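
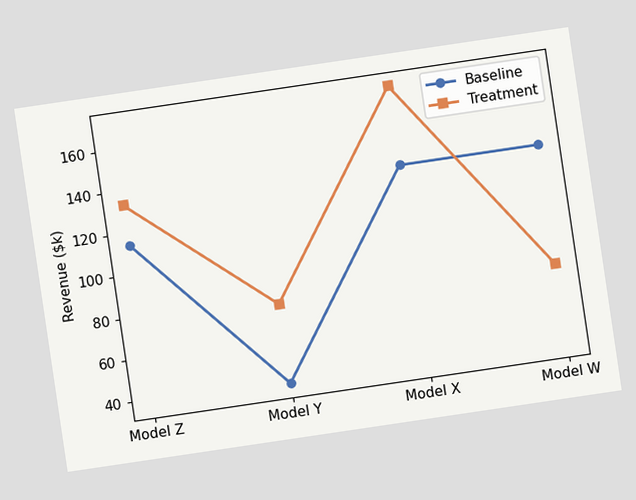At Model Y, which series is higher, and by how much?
The chart is tilted about 8° counter-clockwise. At Model Y, Treatment sits above the other line by $38k.

Treatment, by $38k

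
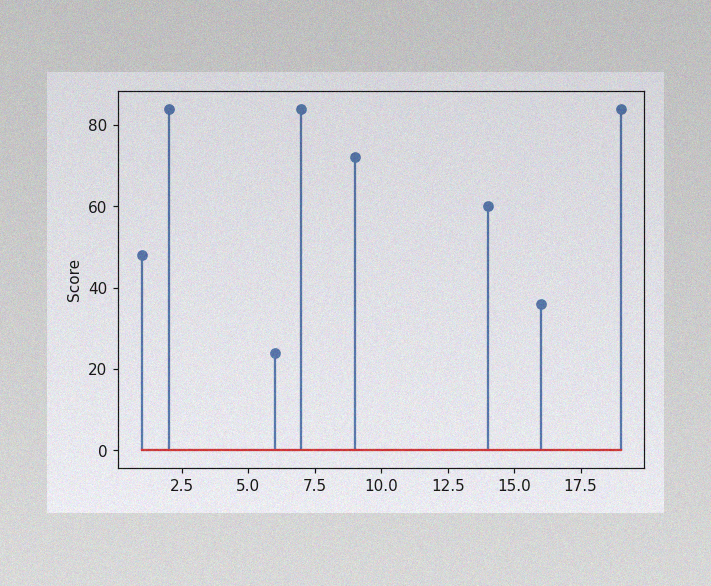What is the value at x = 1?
The image has some photo noise and uneven lighting. The stem at x=1 reaches 48.

48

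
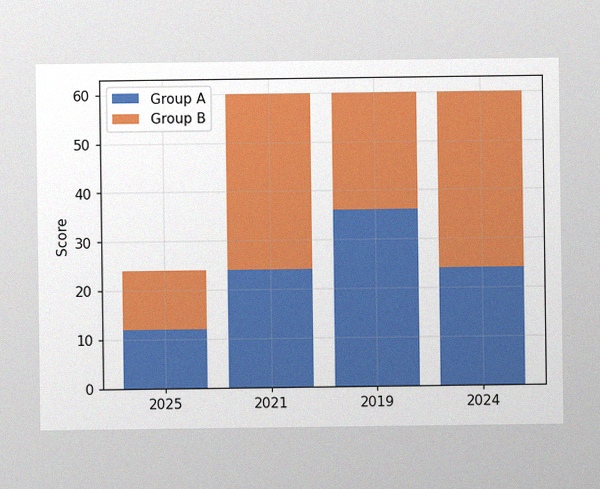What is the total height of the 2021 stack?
The image has some photo noise and uneven lighting. The 2021 stack's top reaches 60 on the y-axis.

60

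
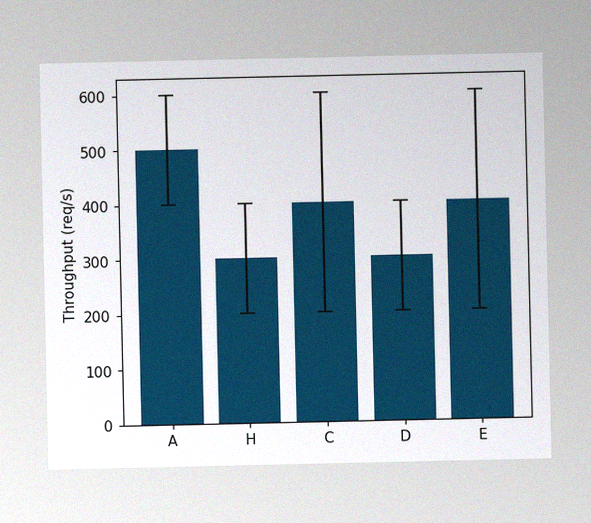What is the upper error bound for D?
The image has some photo noise and uneven lighting. The D bar's upper whisker reaches 400req/s.

400req/s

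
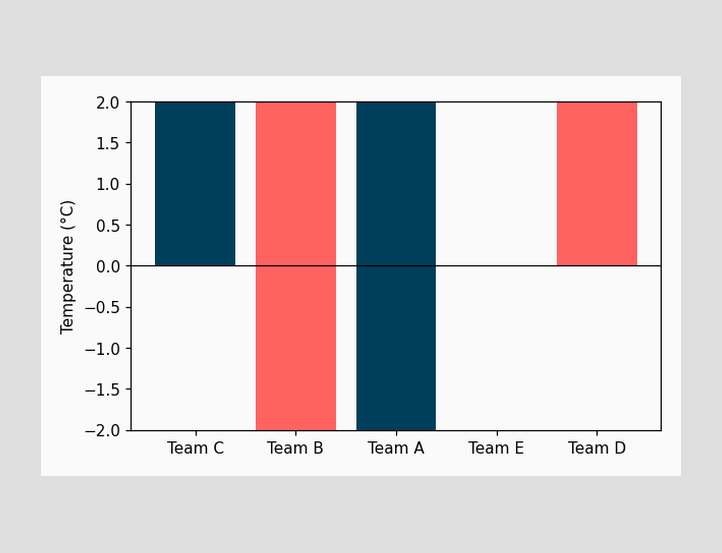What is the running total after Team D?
0°C

After Team D the running total reaches 0°C.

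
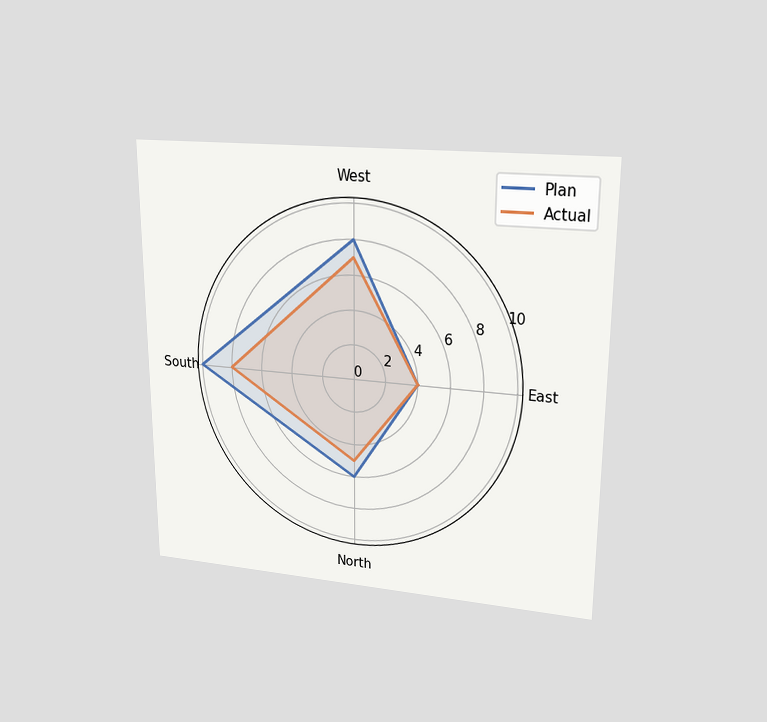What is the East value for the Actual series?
The chart is viewed at a slight angle. On the East axis, Actual reaches 4.

4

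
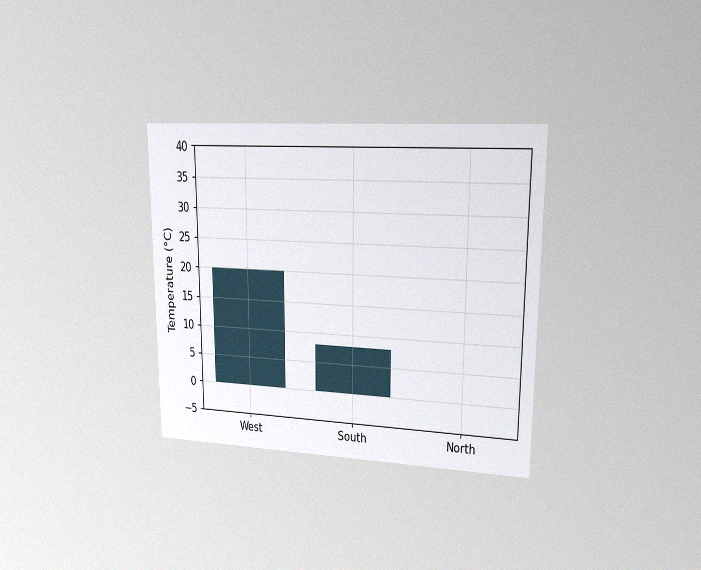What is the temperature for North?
The chart is viewed at a slight angle, with some photo noise. Reading along the chart's y-axis, the North bar reaches 0°C.

0°C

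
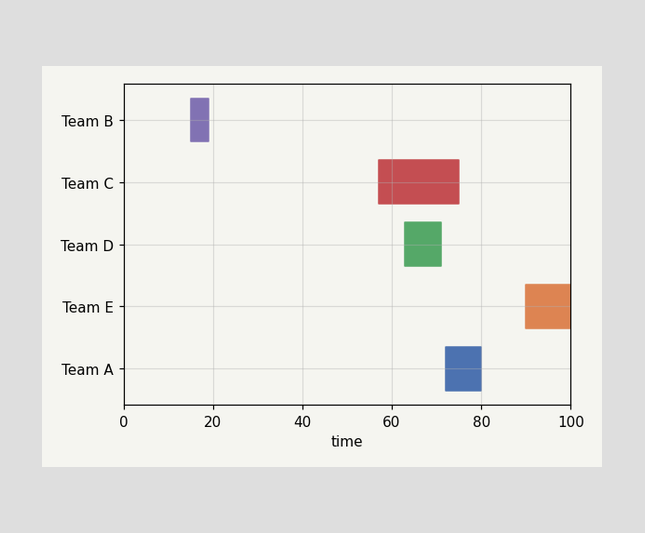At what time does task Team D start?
The Team D bar begins at t=63.

63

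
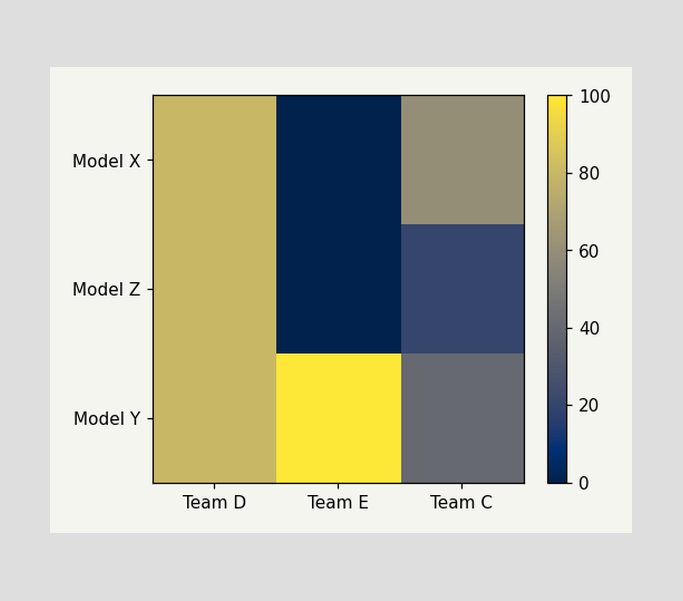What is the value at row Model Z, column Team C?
Matching cell (Model Z, Team C) against the colorbar gives 20.

20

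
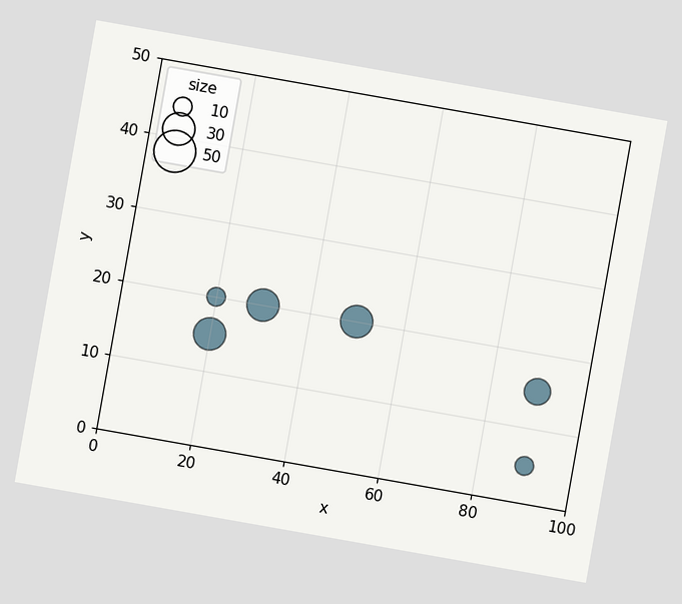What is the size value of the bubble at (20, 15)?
The chart is tilted about 10° clockwise. Matching the bubble at (20, 15) against the size legend gives 30.

30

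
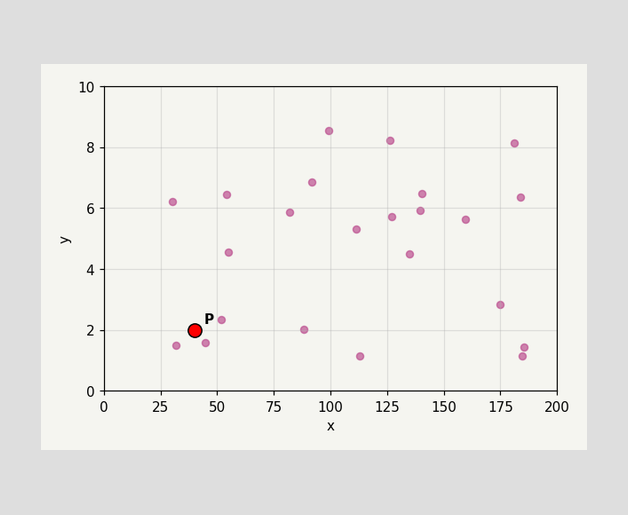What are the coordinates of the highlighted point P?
Following the gridlines from P to each axis, P sits at (40, 2).

(40, 2)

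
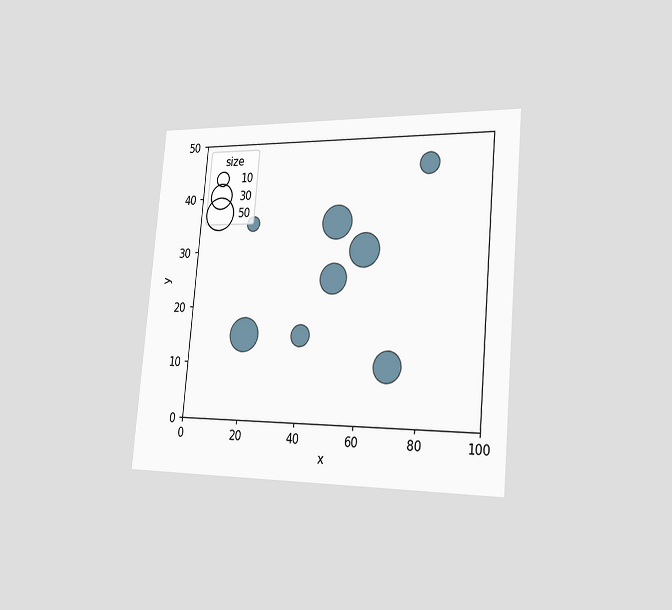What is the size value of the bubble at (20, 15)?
50

The chart is tilted about 5° clockwise and viewed slightly from the right. Matching the bubble at (20, 15) against the size legend gives 50.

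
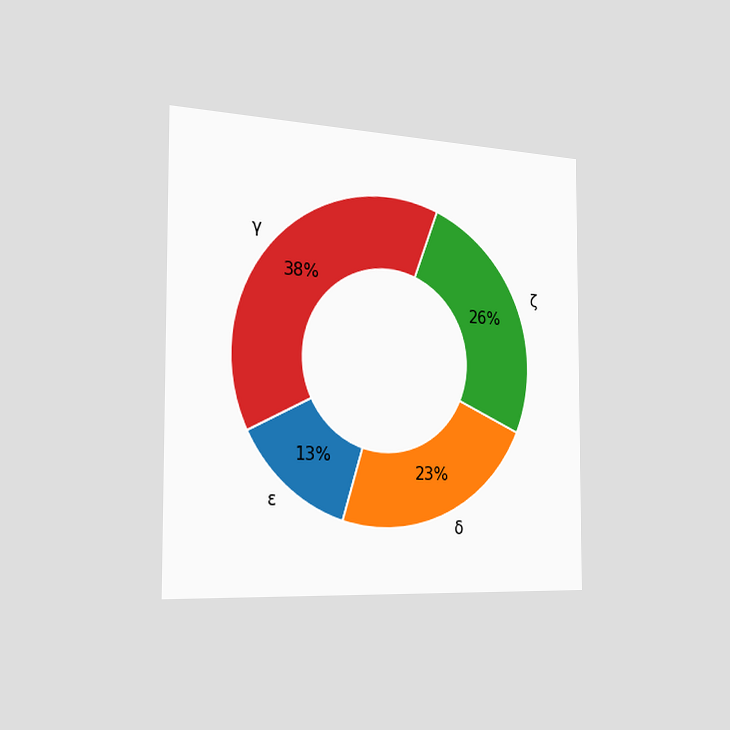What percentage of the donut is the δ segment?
23%

The chart is viewed slightly from the left. The δ segment takes up 23% of the ring.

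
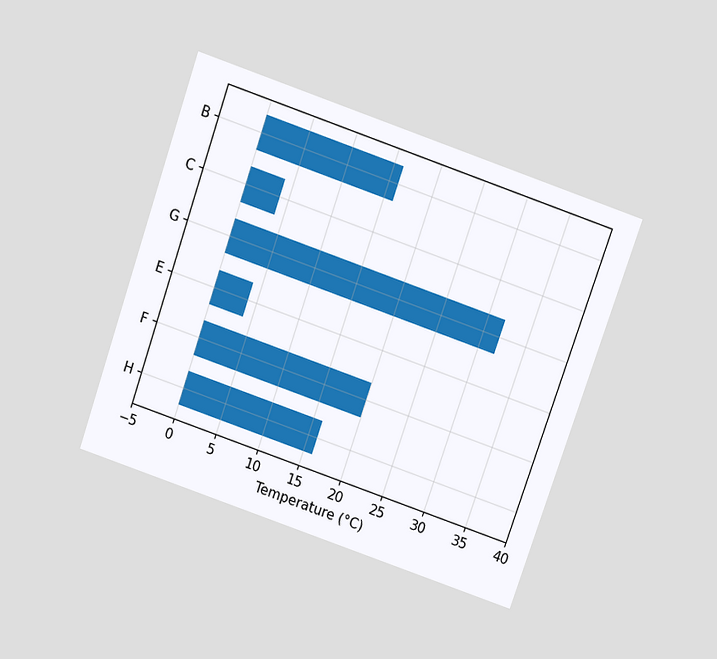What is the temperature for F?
20°C

The chart is tilted about 19° clockwise and viewed slightly from above. Reading along the chart's x-axis, the F bar reaches 20°C.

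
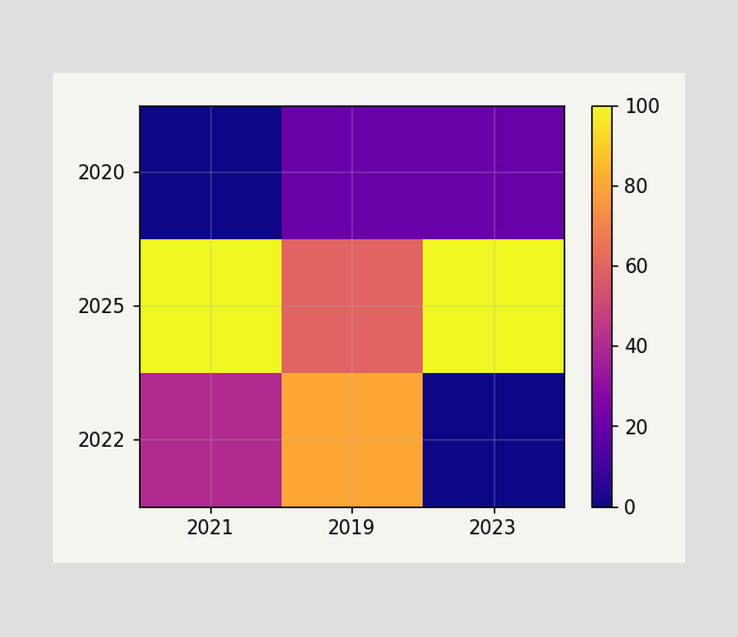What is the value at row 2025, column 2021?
100

Matching cell (2025, 2021) against the colorbar gives 100.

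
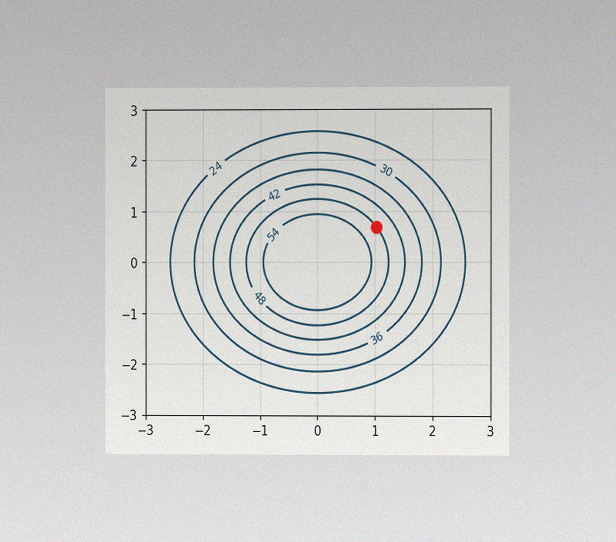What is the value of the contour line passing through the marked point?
48

The chart is viewed at a slight angle, with some photo noise. The marked point sits on the contour labelled 48.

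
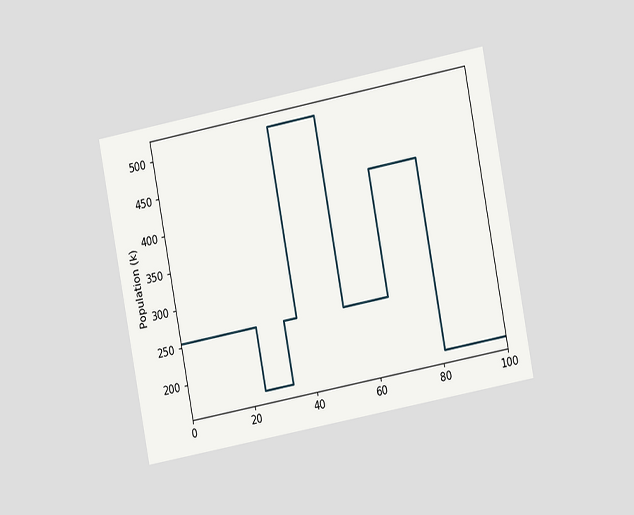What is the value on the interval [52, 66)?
The chart is tilted about 11° counter-clockwise and viewed at a slight angle. On [52, 66) the step sits at 255k.

255k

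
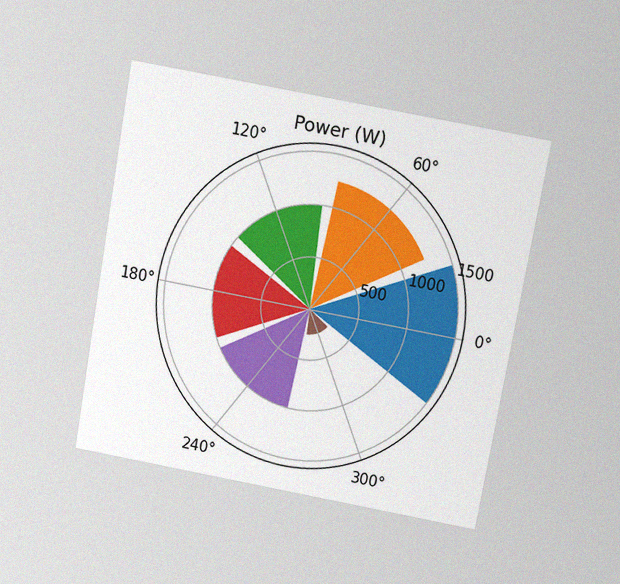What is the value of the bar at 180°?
1000W

The chart is tilted about 10° clockwise and viewed slightly from above, with some photo noise. The bar at 180° reaches 1000W on the radial axis.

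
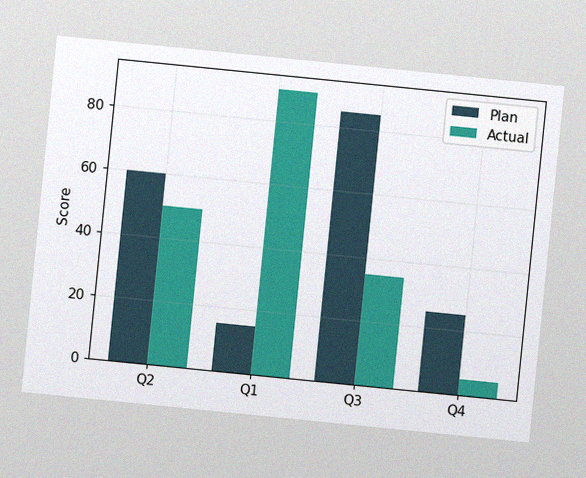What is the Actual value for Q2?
The chart is tilted about 6° clockwise, with some photo noise. The Actual bar at Q2 reaches 50 on the y-axis.

50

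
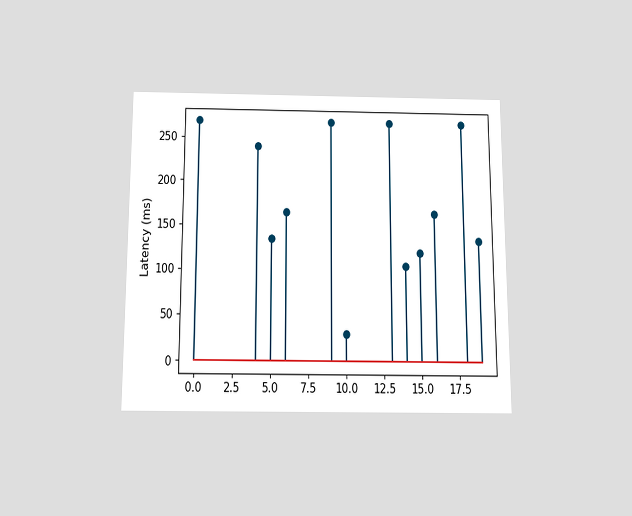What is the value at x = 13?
The chart is viewed slightly from below. The stem at x=13 reaches 270ms.

270ms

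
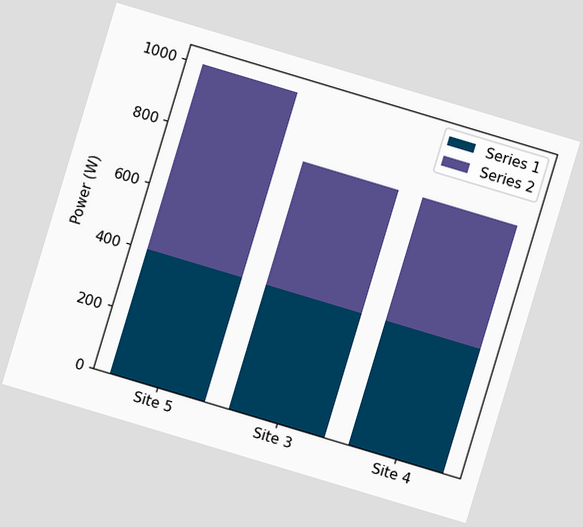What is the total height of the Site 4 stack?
The chart is tilted about 17° clockwise. The Site 4 stack's top reaches 800W on the y-axis.

800W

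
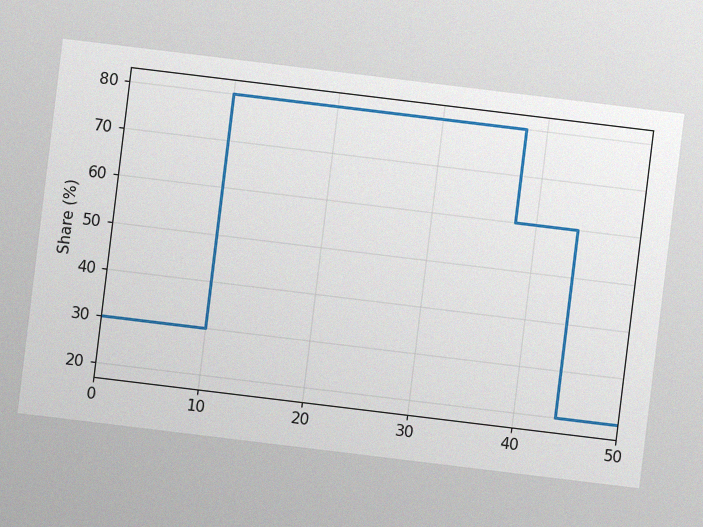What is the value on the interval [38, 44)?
60%

The chart is tilted about 7° clockwise, with some photo noise. On [38, 44) the step sits at 60%.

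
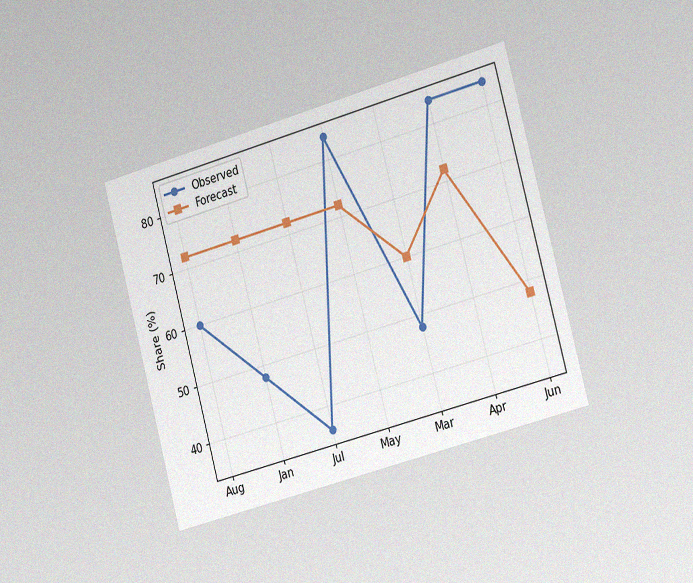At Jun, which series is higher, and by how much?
The chart is tilted about 15° counter-clockwise and viewed slightly from the right, with some photo noise. At Jun, Observed sits above the other line by 36%.

Observed, by 36%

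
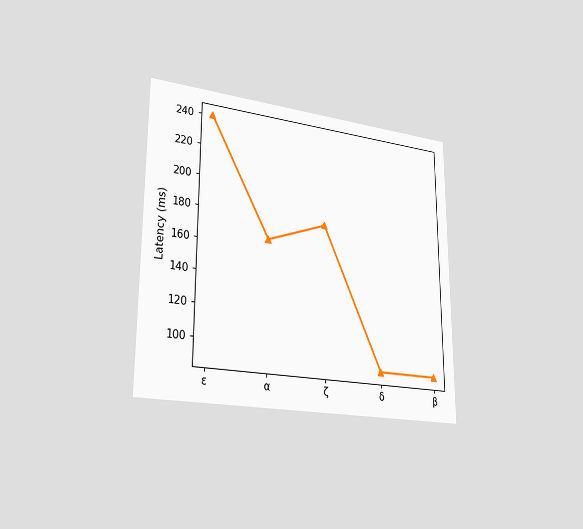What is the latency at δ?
The chart is viewed slightly from the left. At δ, the line is at 90ms.

90ms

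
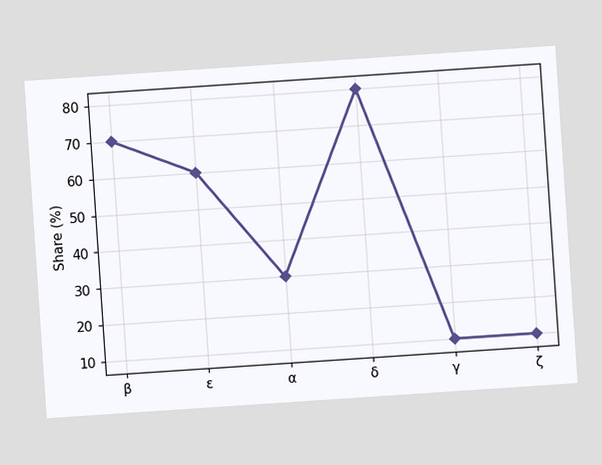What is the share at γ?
10%

The chart is tilted about 4° counter-clockwise. At γ, the line is at 10%.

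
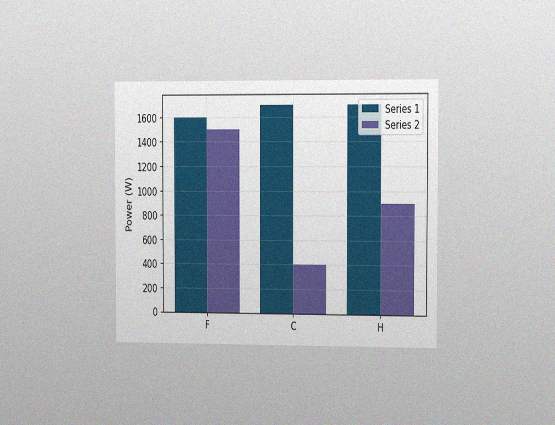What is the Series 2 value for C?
400W

The chart is viewed slightly from the right, with some photo noise. The Series 2 bar at C reaches 400W on the y-axis.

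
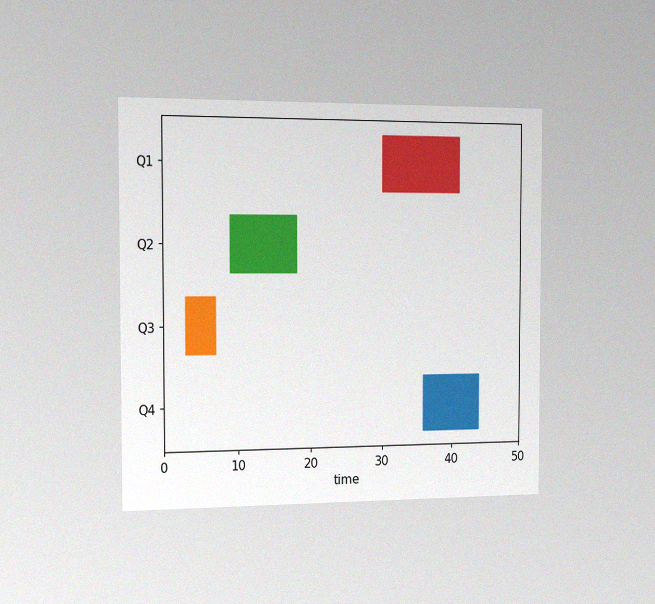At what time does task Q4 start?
The chart is viewed slightly from the left, with some photo noise. The Q4 bar begins at t=36.

36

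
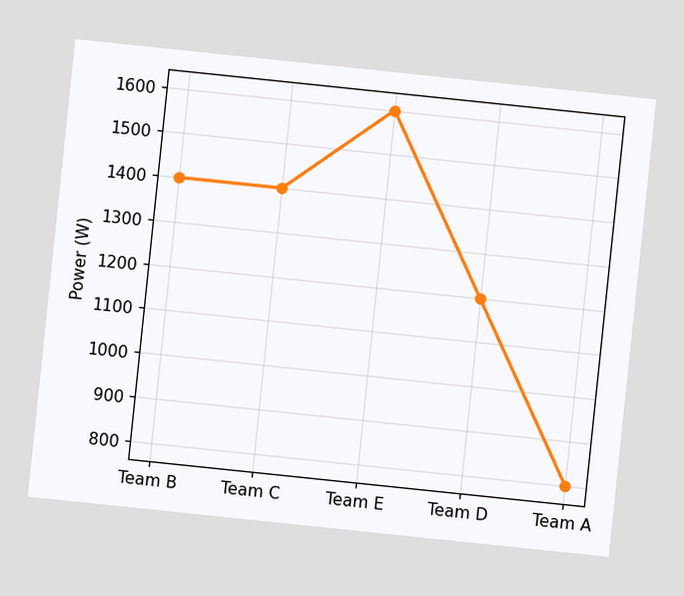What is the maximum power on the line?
The chart is tilted about 6° clockwise. The highest point is at Team E, and reading across to the y-axis gives 1600W.

1600W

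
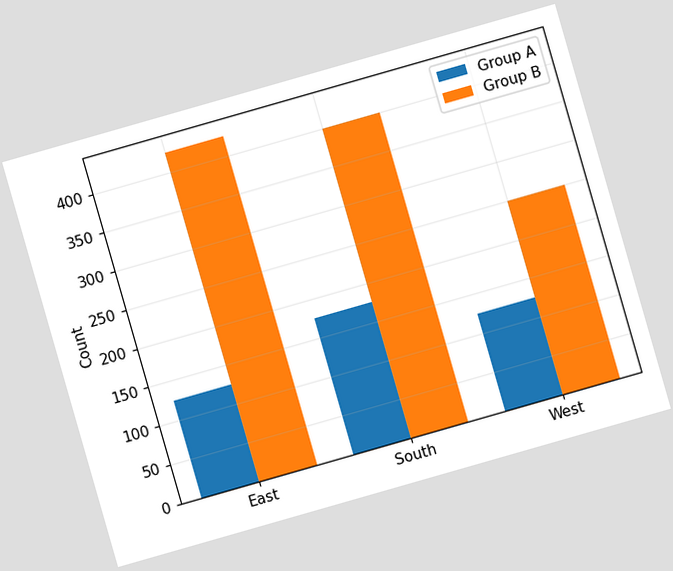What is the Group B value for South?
400

The chart is tilted about 16° counter-clockwise. The Group B bar at South reaches 400 on the y-axis.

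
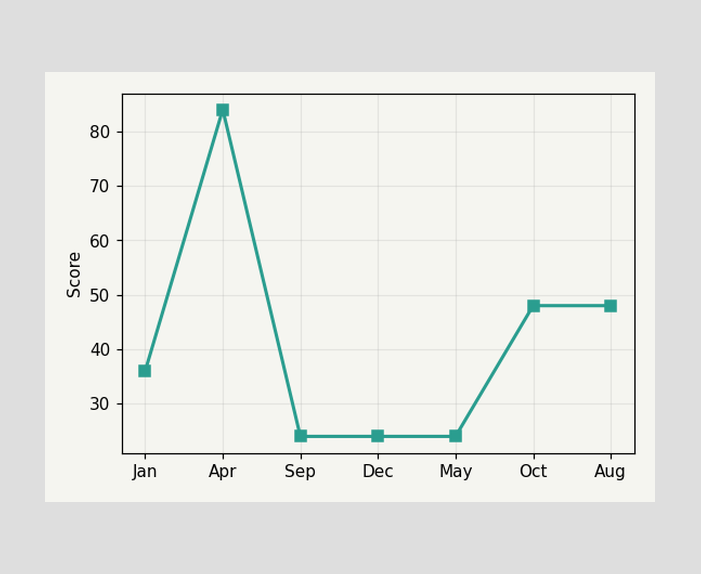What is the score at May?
24

At May, the line is at 24.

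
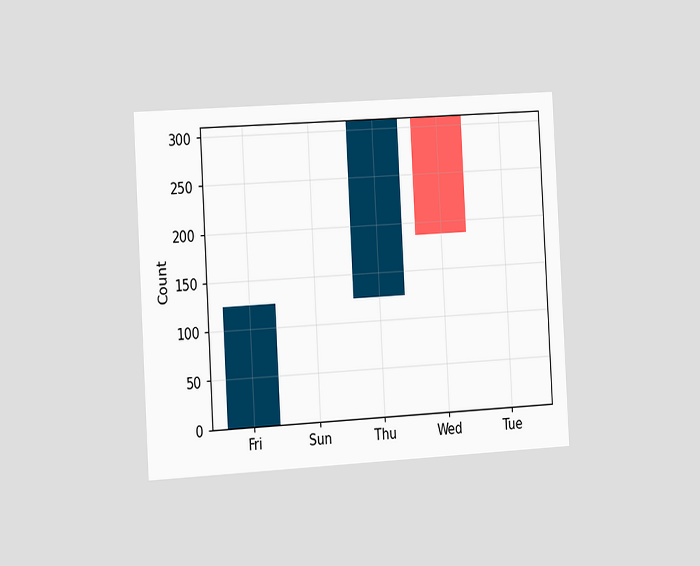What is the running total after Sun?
124

The chart is tilted about 3° counter-clockwise and viewed slightly from the left. After Sun the running total reaches 124.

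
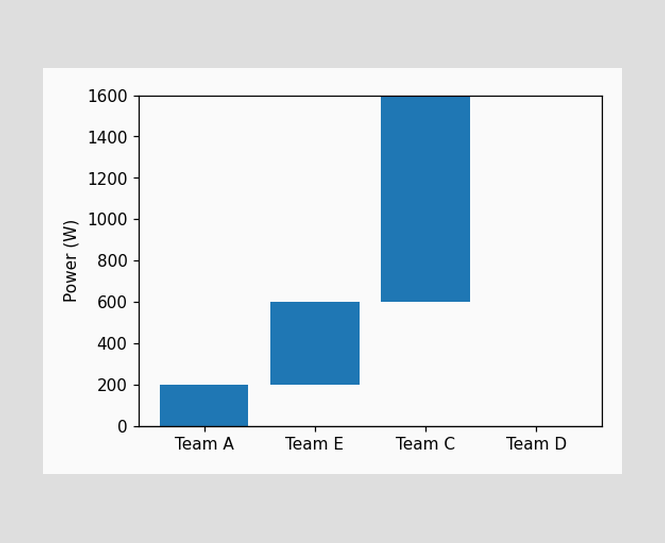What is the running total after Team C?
After Team C the running total reaches 1600W.

1600W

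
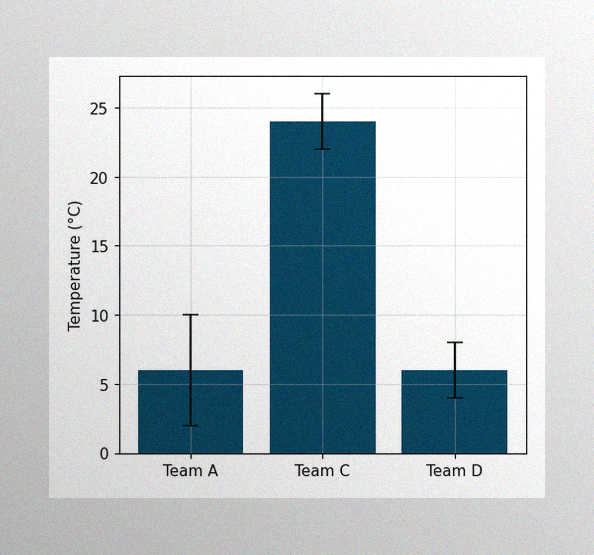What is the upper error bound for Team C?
26°C

The image has some photo noise and uneven lighting. The Team C bar's upper whisker reaches 26°C.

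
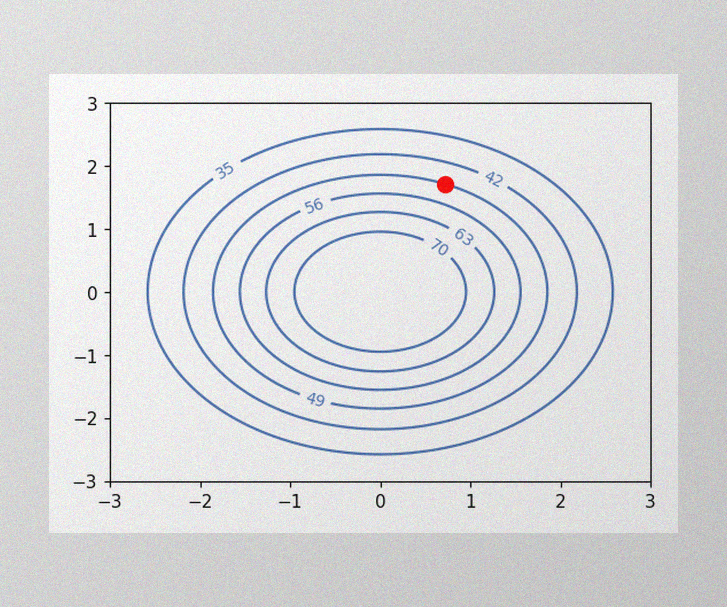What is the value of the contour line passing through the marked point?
The image has some photo noise and uneven lighting. The marked point sits on the contour labelled 49.

49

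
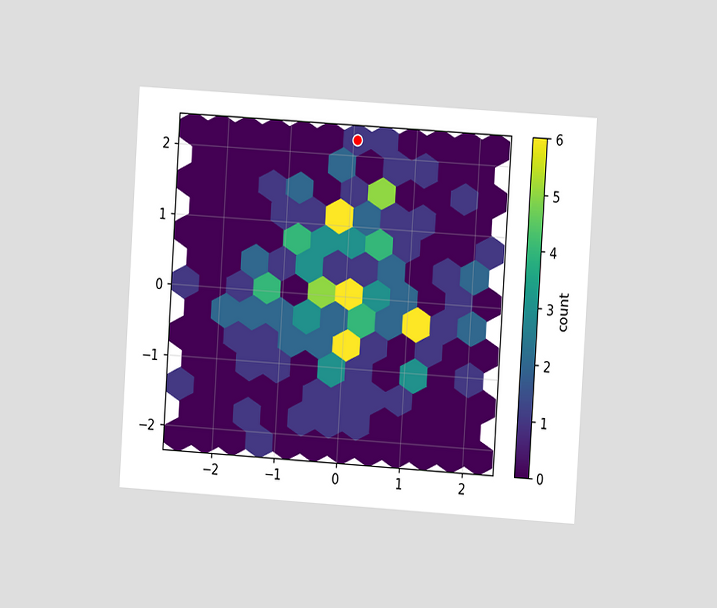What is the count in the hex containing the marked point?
1

The chart is tilted about 4° clockwise and viewed at a slight angle. The marked hex reads 1 on the colorbar.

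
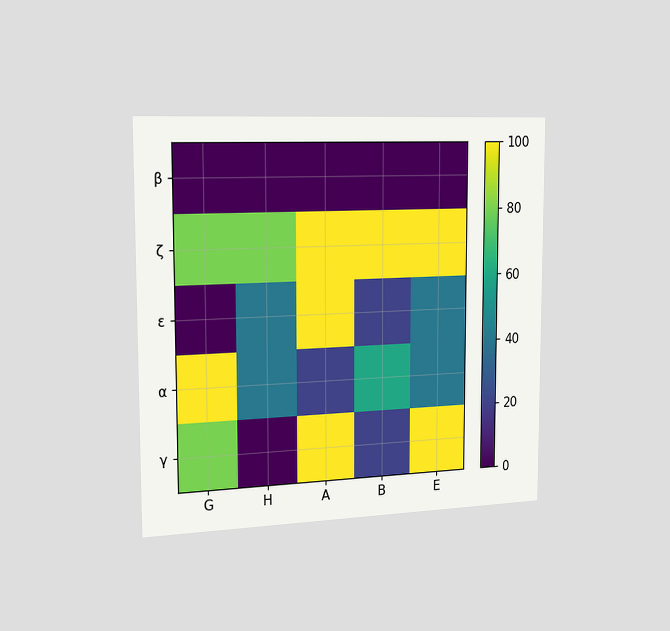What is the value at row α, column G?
100

The chart is viewed slightly from the left. Matching cell (α, G) against the colorbar gives 100.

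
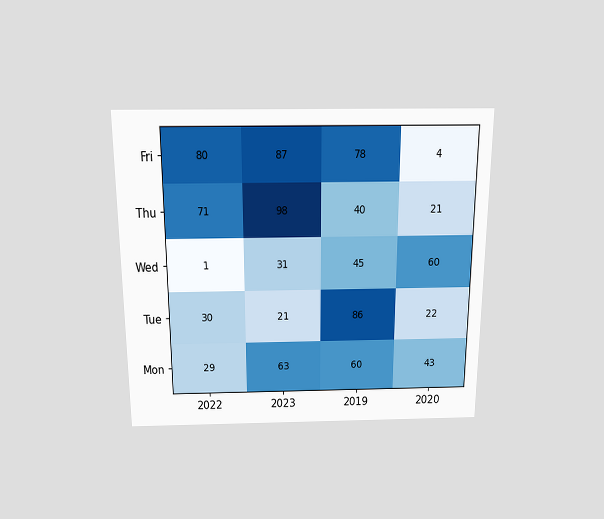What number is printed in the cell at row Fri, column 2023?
87

The chart is viewed slightly from above. The (Fri, 2023) cell reads 87.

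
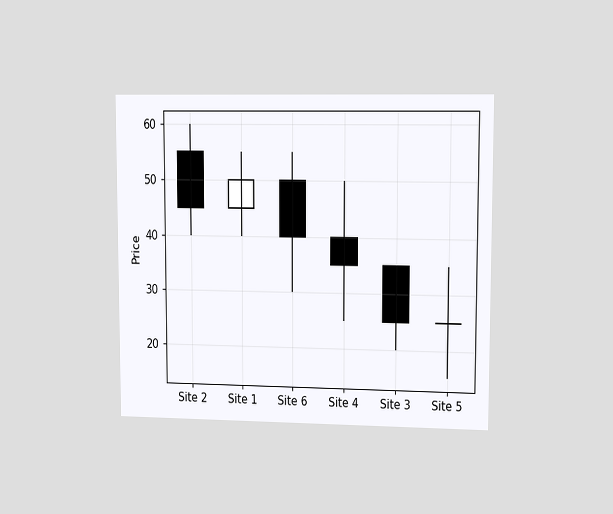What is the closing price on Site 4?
The chart is viewed at a slight angle. The Site 4 candle closes at 35.

35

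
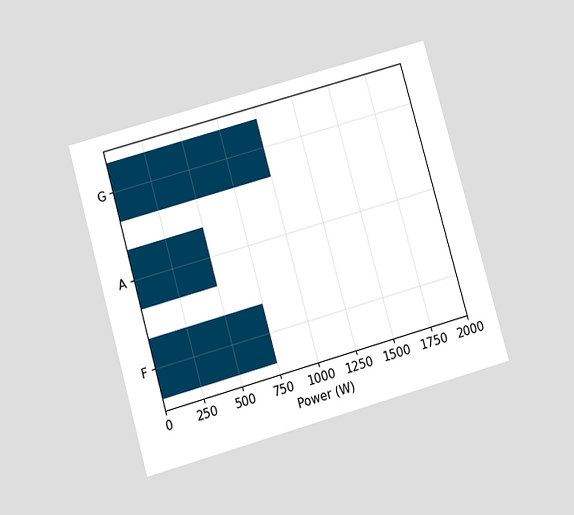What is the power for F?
750W

The chart is tilted about 16° counter-clockwise and viewed slightly from below. Reading along the chart's x-axis, the F bar reaches 750W.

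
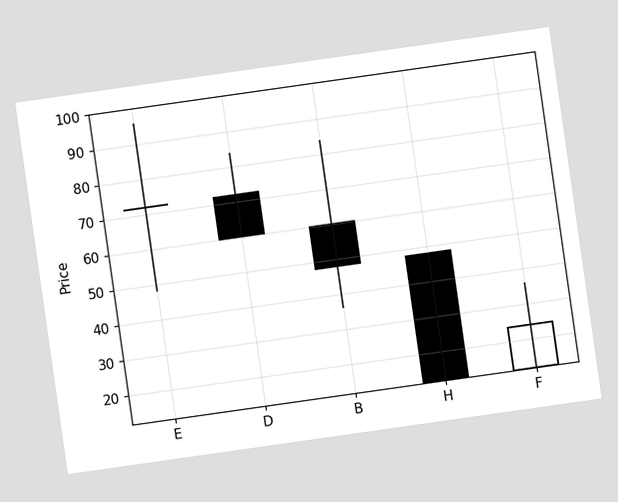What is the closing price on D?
The chart is tilted about 8° counter-clockwise. The D candle closes at 60.

60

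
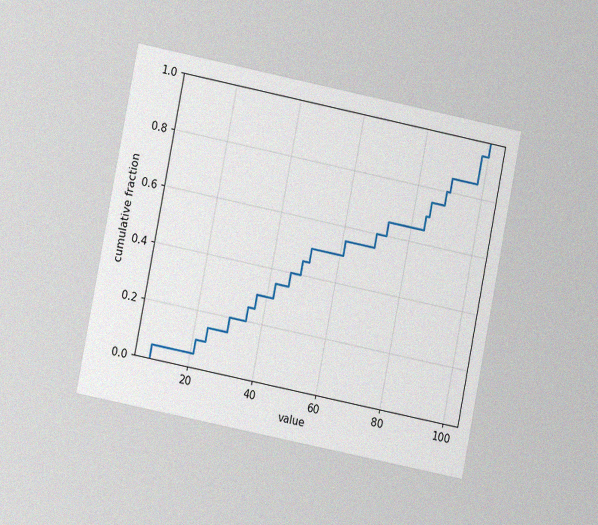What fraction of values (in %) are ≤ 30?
20%

The chart is tilted about 11° clockwise and viewed at a slight angle, with some photo noise. At x=30 the ECDF step is at 20%.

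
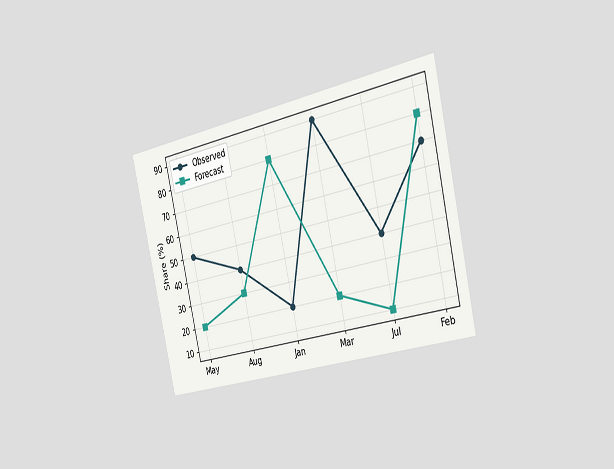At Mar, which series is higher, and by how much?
The chart is tilted about 13° counter-clockwise and viewed slightly from the right. At Mar, Observed sits above the other line by 70%.

Observed, by 70%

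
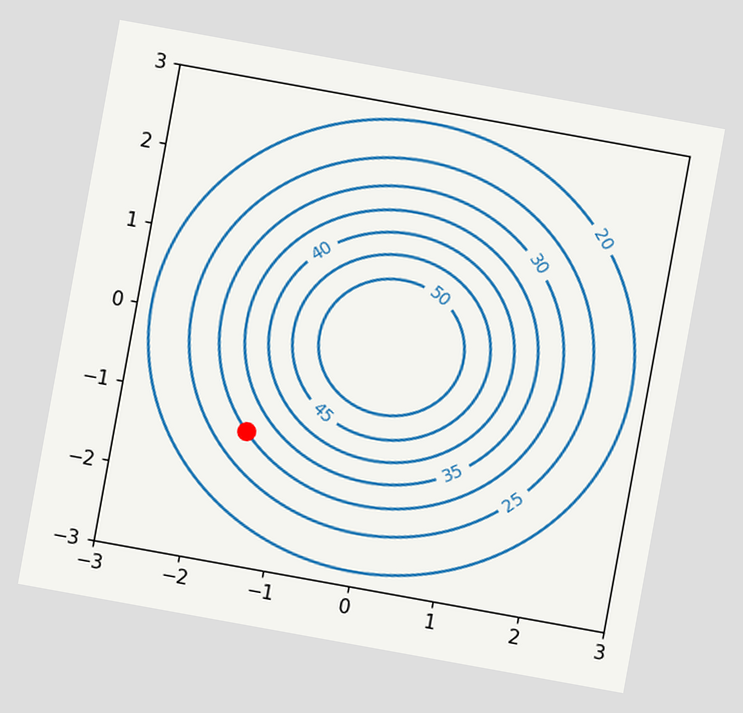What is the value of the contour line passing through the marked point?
30

The chart is tilted about 10° clockwise. The marked point sits on the contour labelled 30.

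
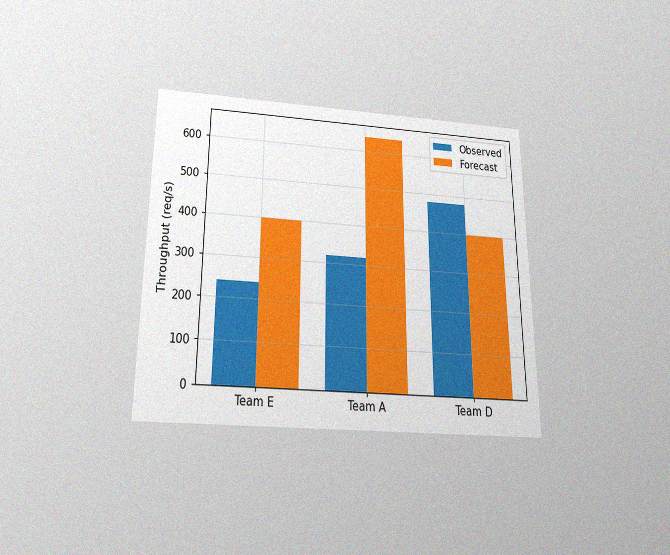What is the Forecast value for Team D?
The chart is viewed slightly from below, with some photo noise. The Forecast bar at Team D reaches 400req/s on the y-axis.

400req/s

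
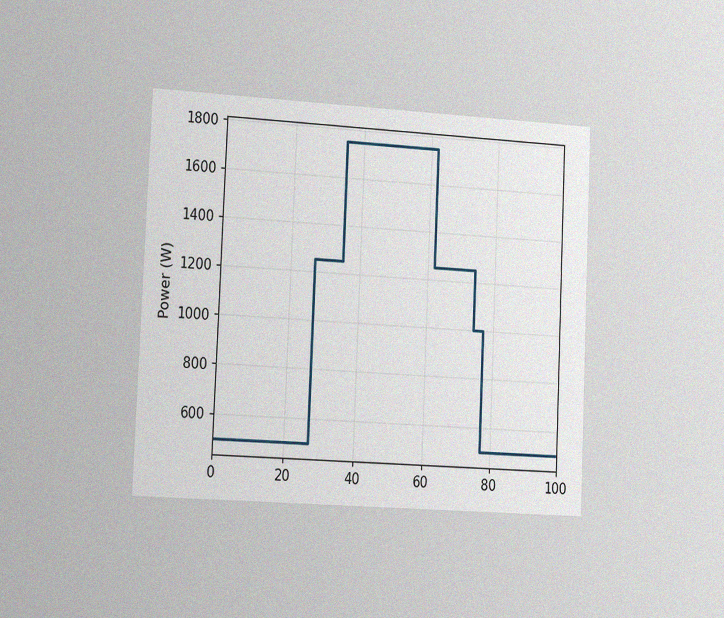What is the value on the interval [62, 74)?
1250W

The chart is tilted about 3° clockwise and viewed slightly from the left, with some photo noise. On [62, 74) the step sits at 1250W.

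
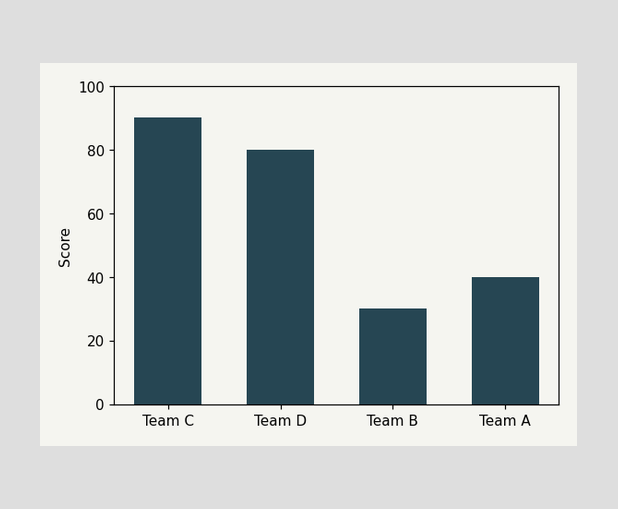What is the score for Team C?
90

Reading along the chart's y-axis, the Team C bar reaches 90.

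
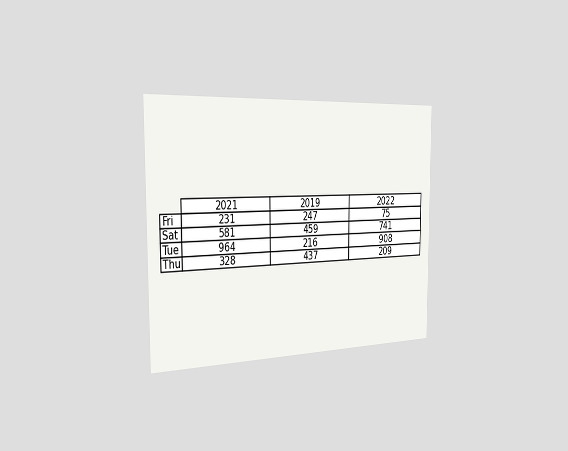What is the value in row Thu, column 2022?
The chart is viewed slightly from the left. The (Thu, 2022) cell reads 209.

209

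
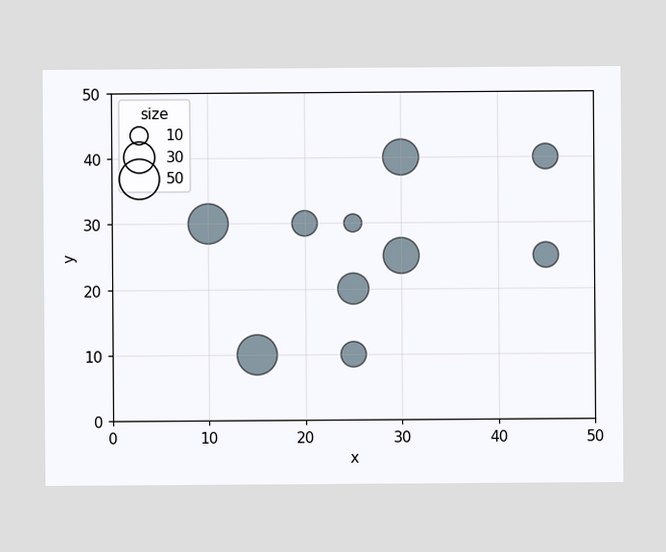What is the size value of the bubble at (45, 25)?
Matching the bubble at (45, 25) against the size legend gives 20.

20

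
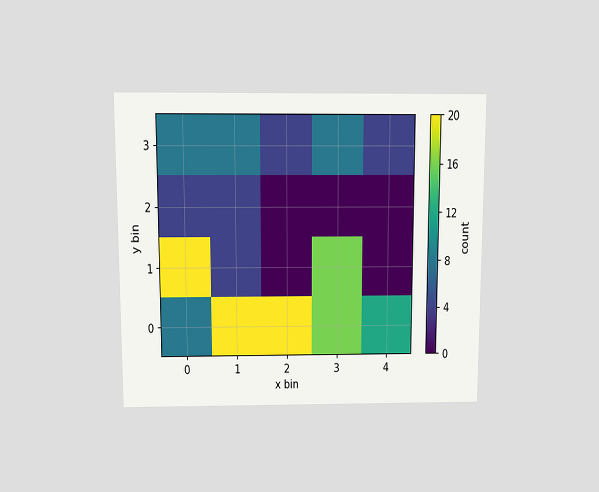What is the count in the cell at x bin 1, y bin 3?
The chart is viewed slightly from above. Matching the cell (1, 3) against the colorbar gives 8.

8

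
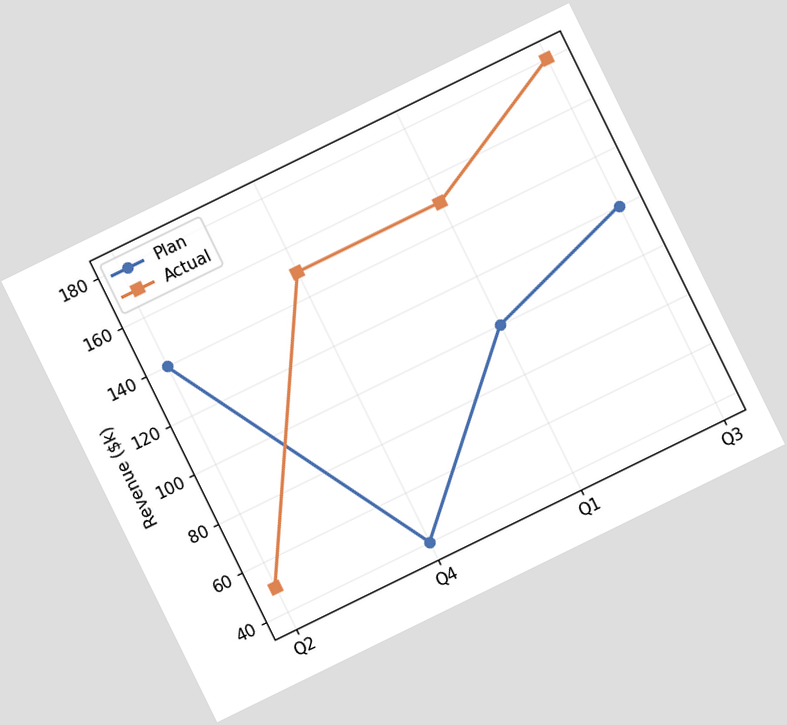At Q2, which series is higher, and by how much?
Plan, by $90k

The chart is tilted about 26° counter-clockwise. At Q2, Plan sits above the other line by $90k.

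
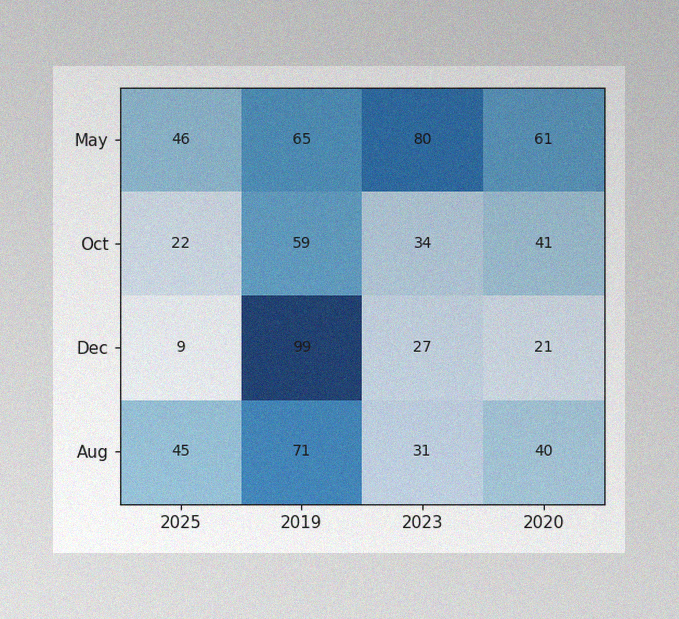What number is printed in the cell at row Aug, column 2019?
71

The image has some photo noise and uneven lighting. The (Aug, 2019) cell reads 71.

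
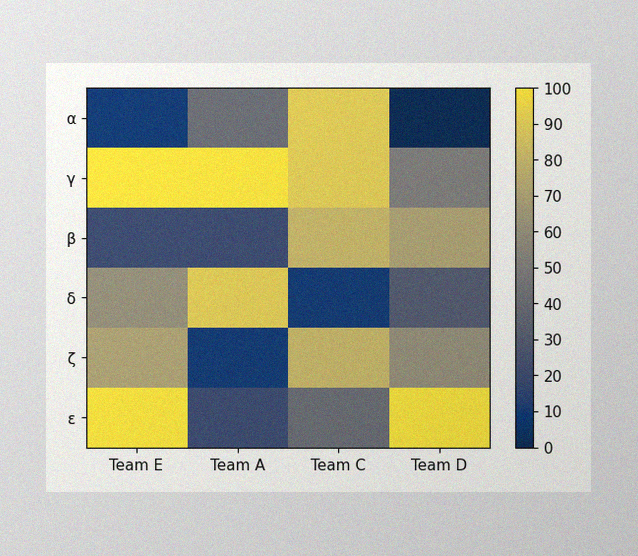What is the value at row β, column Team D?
The image has some photo noise and uneven lighting. Matching cell (β, Team D) against the colorbar gives 70.

70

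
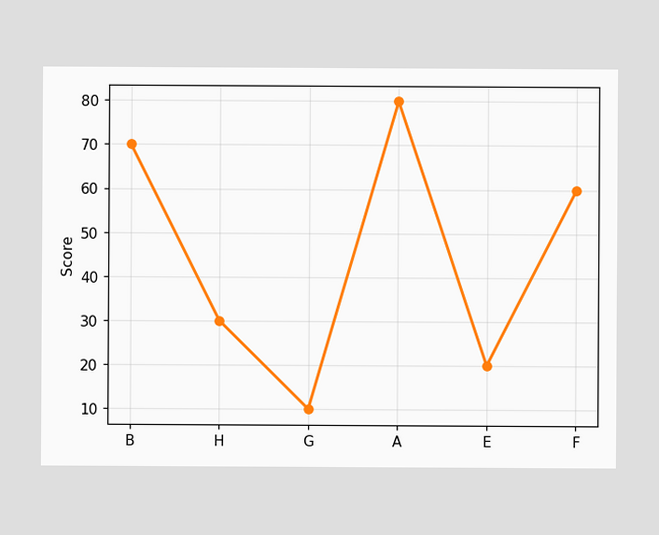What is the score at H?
At H, the line is at 30.

30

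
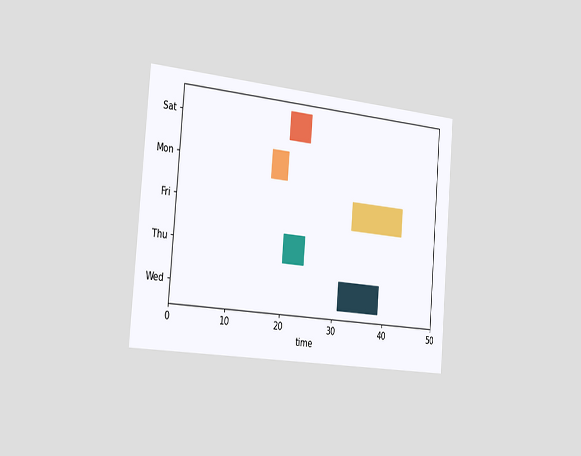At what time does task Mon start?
17

The chart is tilted about 5° clockwise and viewed slightly from the left. The Mon bar begins at t=17.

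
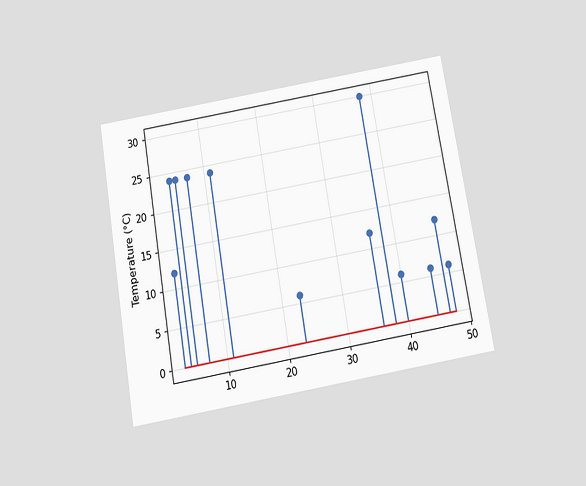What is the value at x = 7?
The chart is tilted about 10° counter-clockwise and viewed slightly from below. The stem at x=7 reaches 24°C.

24°C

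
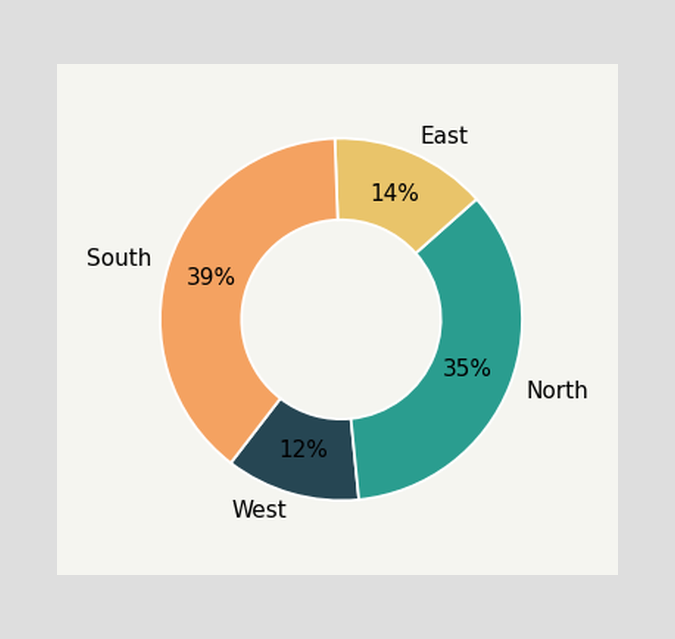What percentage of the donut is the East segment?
The East segment takes up 14% of the ring.

14%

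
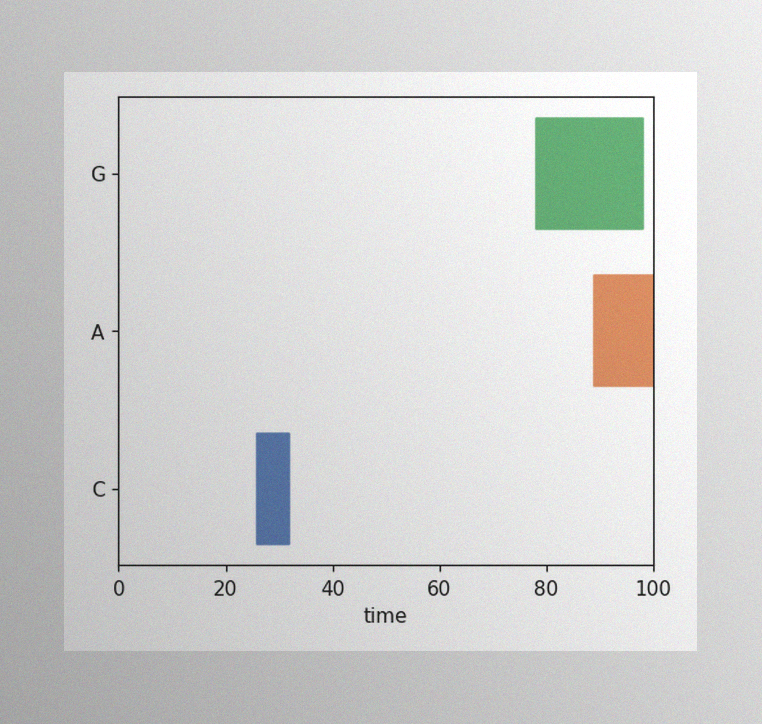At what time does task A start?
The image has some photo noise and uneven lighting. The A bar begins at t=89.

89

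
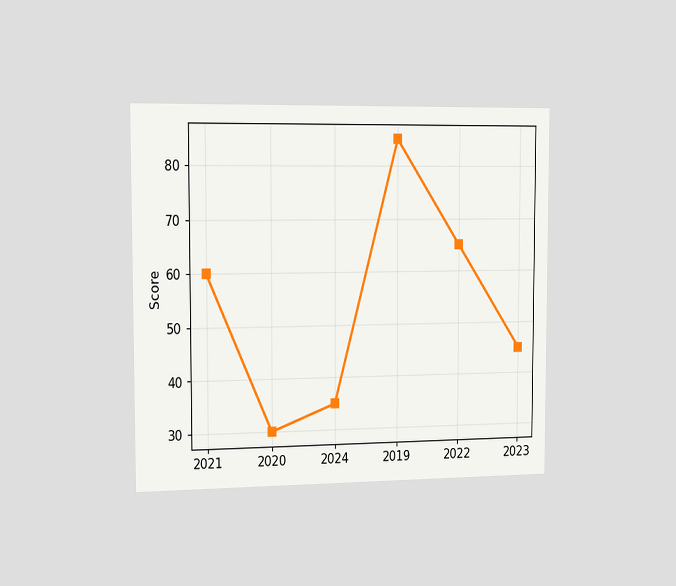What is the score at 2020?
The chart is viewed slightly from the left. At 2020, the line is at 30.

30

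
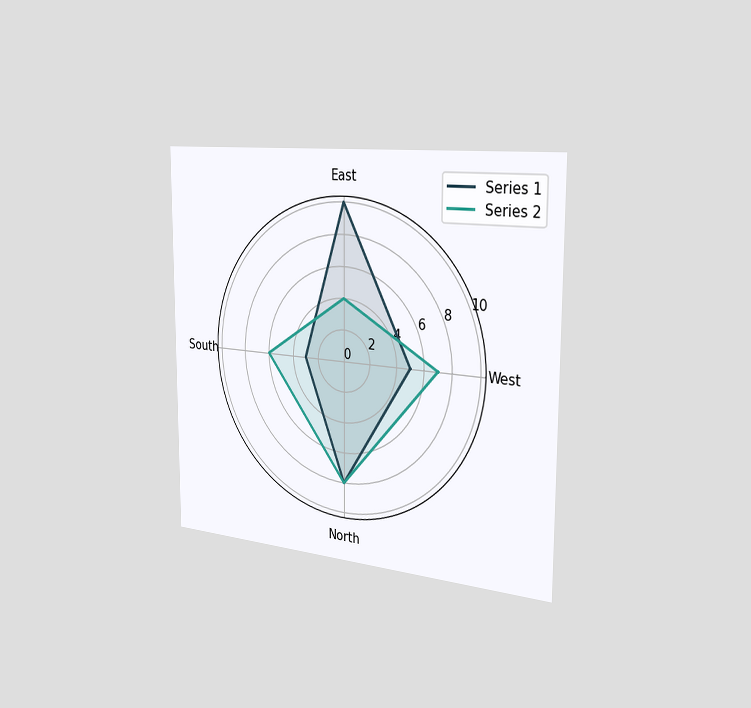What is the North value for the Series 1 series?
The chart is viewed slightly from the right. On the North axis, Series 1 reaches 8.

8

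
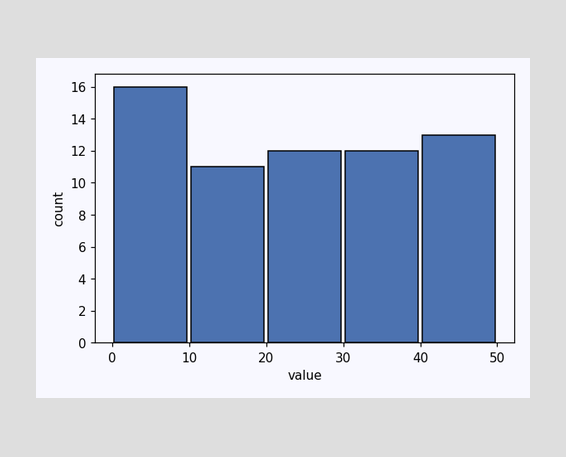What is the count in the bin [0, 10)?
16

The [0, 10) bin has height 16.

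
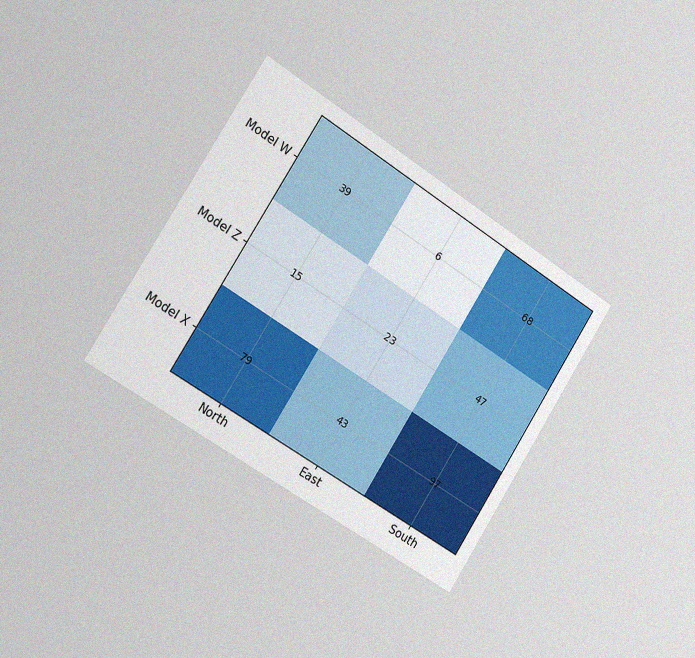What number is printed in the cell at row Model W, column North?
The chart is tilted about 33° clockwise and viewed slightly from the left, with some photo noise. The (Model W, North) cell reads 39.

39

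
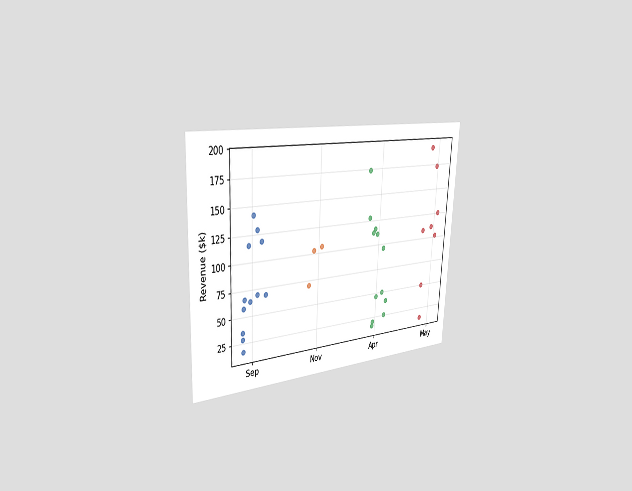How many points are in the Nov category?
3

The chart is tilted about 3° clockwise and viewed slightly from the left. Counting the markers in the Nov column gives 3.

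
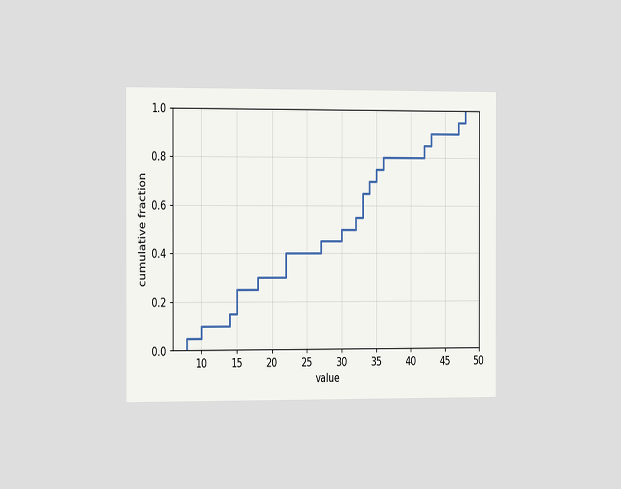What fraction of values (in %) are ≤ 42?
85%

The chart is viewed slightly from the left. At x=42 the ECDF step is at 85%.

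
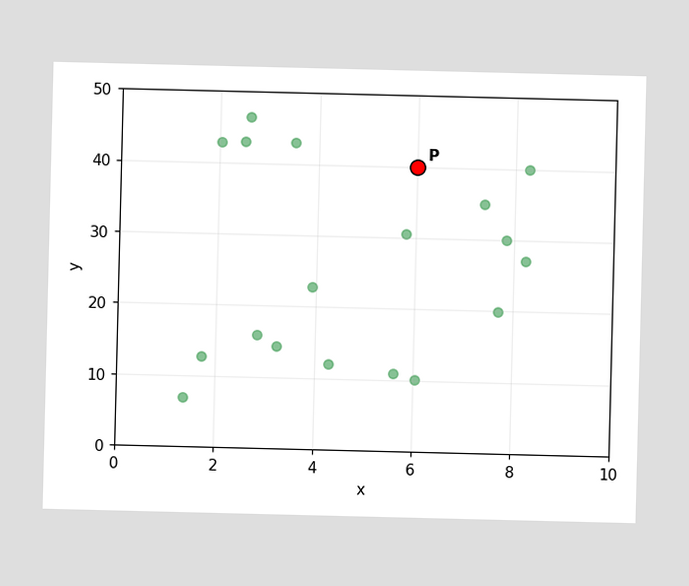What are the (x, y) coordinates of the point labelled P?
Following the gridlines from P to each axis, P sits at (6, 40).

(6, 40)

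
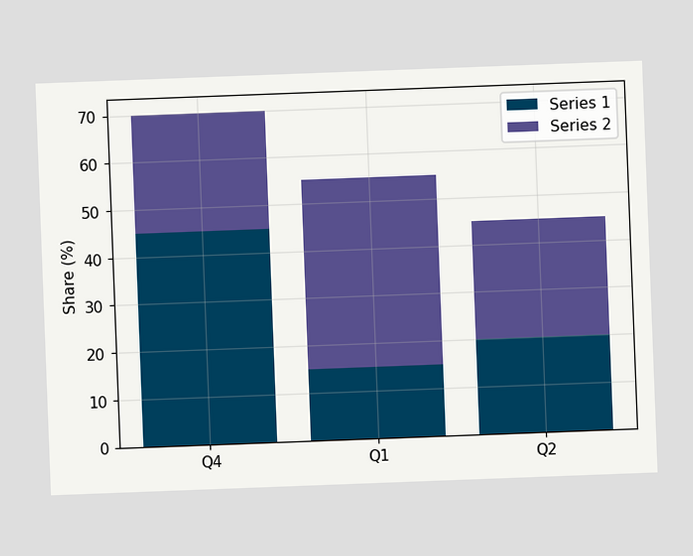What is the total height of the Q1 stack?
The chart is tilted about 2° counter-clockwise. The Q1 stack's top reaches 55% on the y-axis.

55%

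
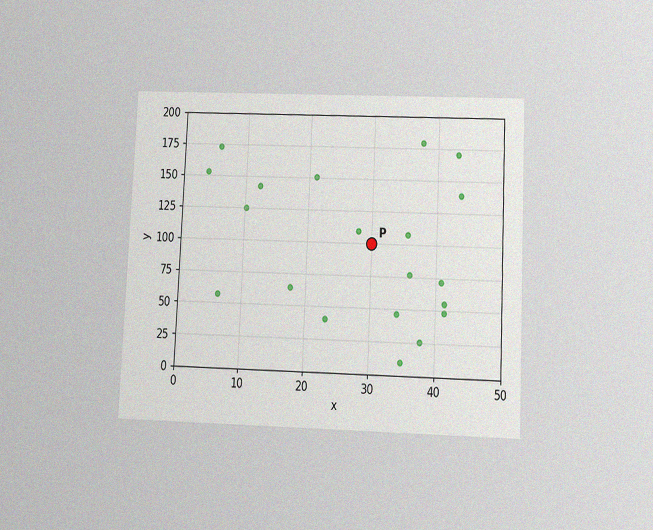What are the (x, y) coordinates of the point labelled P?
(30, 100)

The chart is tilted about 3° clockwise and viewed slightly from below, with some photo noise. Following the gridlines from P to each axis, P sits at (30, 100).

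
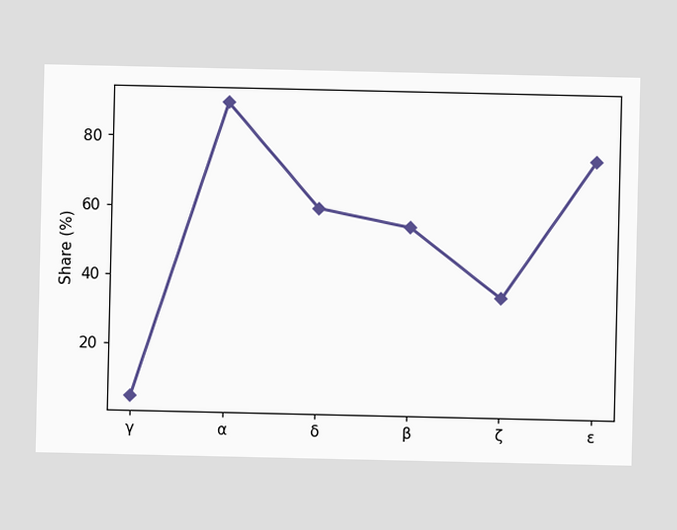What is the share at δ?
At δ, the line is at 60%.

60%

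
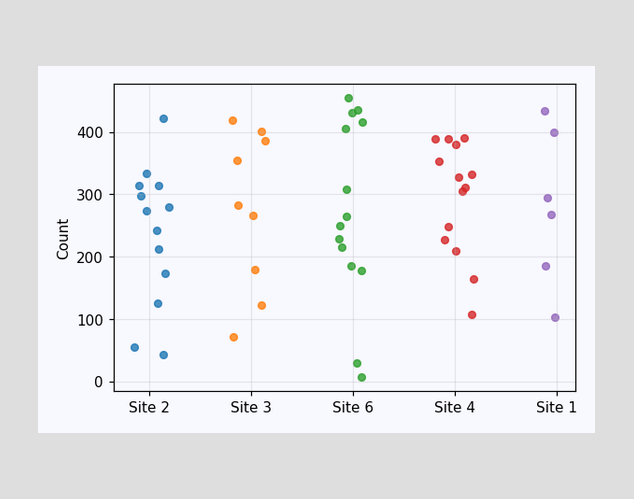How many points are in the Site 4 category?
14

Counting the markers in the Site 4 column gives 14.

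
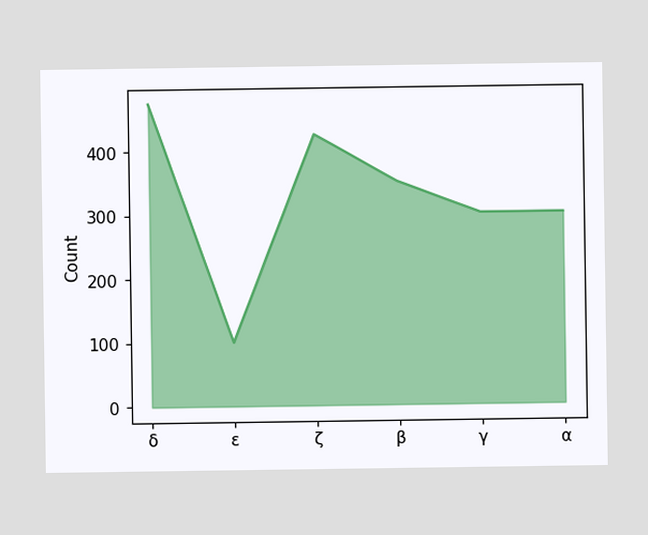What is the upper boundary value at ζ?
At ζ the upper boundary is at 425.

425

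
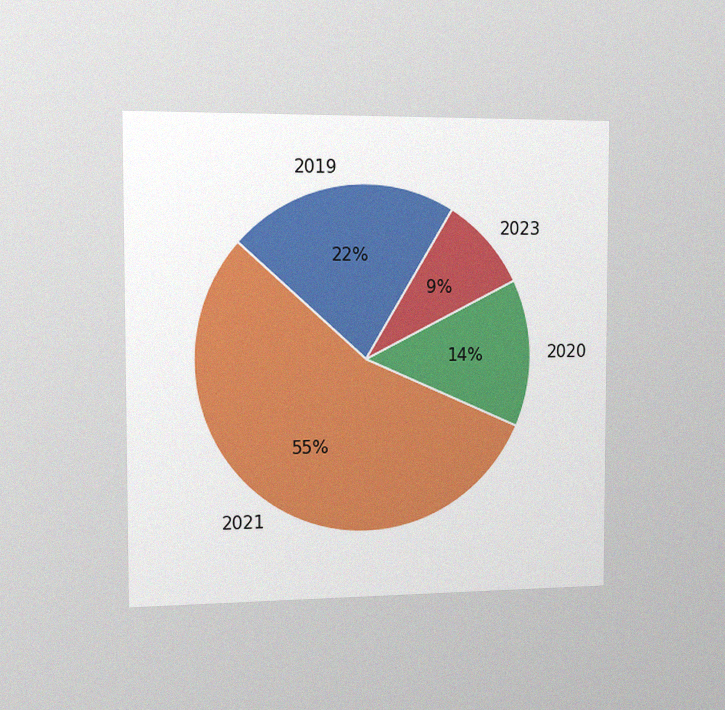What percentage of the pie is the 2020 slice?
The chart is viewed slightly from the left, with some photo noise. The 2020 slice takes up 14% of the pie.

14%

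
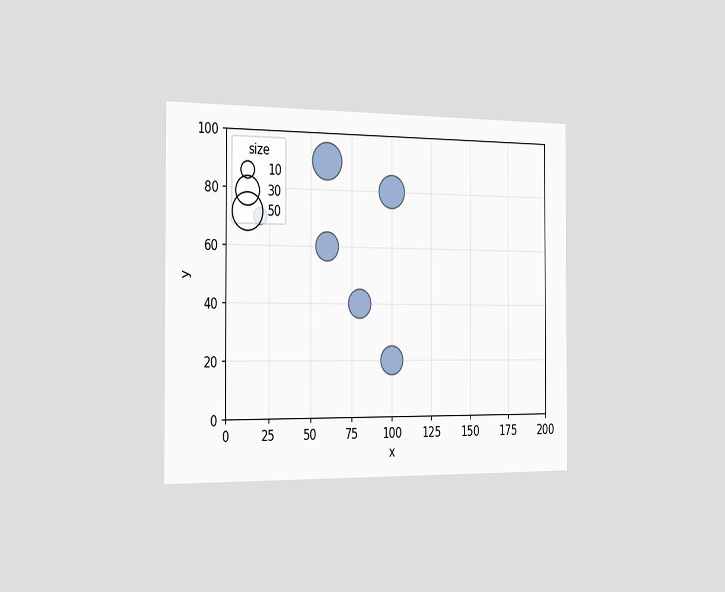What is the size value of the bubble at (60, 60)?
The chart is viewed slightly from the left. Matching the bubble at (60, 60) against the size legend gives 30.

30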